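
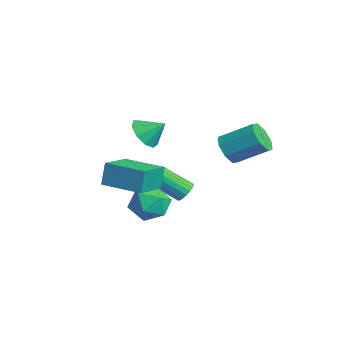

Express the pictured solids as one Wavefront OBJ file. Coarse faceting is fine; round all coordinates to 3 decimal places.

v 1.283 -3.745 -1.746
v 1.094 -3.522 -0.624
v 2.686 -2.464 -1.765
v 2.497 -2.24 -0.642
v 2.343 -4.9 -1.338
v 2.154 -4.676 -0.215
v 3.746 -3.618 -1.356
v 3.557 -3.395 -0.234
v 2.919 0.361 0.208
v 3.294 -0.16 0.702
v 3.936 1.117 1.565
v 3.561 1.639 1.072
v 3.641 -0.005 0.213
v 4.284 1.273 1.076
v 3.566 0.365 -0.279
v 4.208 1.643 0.584
v 3.112 0.733 -0.485
v 3.754 2.01 0.378
v 2.544 0.883 -0.285
v 3.186 2.16 0.578
v 2.196 0.727 0.204
v 2.839 2.005 1.067
v 2.272 0.357 0.696
v 2.914 1.635 1.559
v 2.726 -0.01 0.902
v 3.368 1.267 1.765
v 0.749 -2.871 -3.861
v 1.279 -2.027 -4.02
v 1.581 -3.133 -2.48
v 2.111 -2.289 -2.639
v 1.131 -2.232 -2.407
v 0.616 -2.071 -3.26
v 2.244 -3.089 -3.24
v 1.729 -2.928 -4.093
v 2.203 -2.162 -3.637
v 1.515 -1.632 -3.122
v 1.345 -3.528 -3.378
v 0.657 -2.998 -2.863
v -0.708 -0.326 -3.951
v -0.217 -0.281 -3.665
v -0.701 -1.51 -2.643
v -1.192 -1.554 -2.929
v -0.368 -0.119 -3.542
v -0.853 -1.348 -2.52
v -0.587 0.002 -3.5
v -1.072 -1.227 -2.478
v -0.83 0.058 -3.547
v -1.315 -1.171 -2.526
v -1.049 0.038 -3.675
v -1.533 -1.191 -2.653
v -1.2 -0.053 -3.857
v -1.684 -1.282 -2.835
v -1.253 -0.199 -4.057
v -1.738 -1.428 -3.036
v -1.199 -0.37 -4.237
v -1.683 -1.599 -3.215
v -1.047 -0.532 -4.36
v -1.532 -1.761 -3.338
v -0.828 -0.653 -4.402
v -1.313 -1.882 -3.38
v -0.585 -0.709 -4.354
v -1.07 -1.938 -3.333
v -0.367 -0.689 -4.227
v -0.851 -1.918 -3.205
v -0.216 -0.598 -4.045
v -0.7 -1.827 -3.023
v -0.162 -0.452 -3.844
v -0.647 -1.681 -2.823
v 0.383 -2.48 0.411
v 1.017 -3.019 0.626
v 0.817 -1.7 1.089
v 1.175 -2.7 0.157
v 0.962 -2.277 -0.192
v 0.478 -1.949 -0.259
v -0.05 -1.87 -0.013
v -0.376 -2.075 0.432
v -0.346 -2.47 0.867
v 0.025 -2.869 1.089
v 0.563 -3.086 0.993
f 2 4 1
f 5 2 1
f 1 4 3
f 3 5 1
f 2 8 4
f 6 2 5
f 6 8 2
f 4 8 3
f 7 5 3
f 3 8 7
f 7 6 5
f 8 6 7
f 10 9 13
f 10 13 11
f 11 13 14
f 11 14 12
f 13 9 15
f 13 15 14
f 14 15 16
f 14 16 12
f 15 9 17
f 15 17 16
f 16 17 18
f 16 18 12
f 17 9 19
f 17 19 18
f 18 19 20
f 18 20 12
f 19 9 21
f 19 21 20
f 20 21 22
f 20 22 12
f 21 9 23
f 21 23 22
f 22 23 24
f 22 24 12
f 23 9 25
f 23 25 24
f 24 25 26
f 24 26 12
f 25 9 10
f 25 10 26
f 26 10 11
f 26 11 12
f 27 38 32
f 27 32 28
f 27 28 34
f 27 34 37
f 27 37 38
f 28 32 36
f 32 38 31
f 38 37 29
f 37 34 33
f 34 28 35
f 30 36 31
f 30 31 29
f 30 29 33
f 30 33 35
f 30 35 36
f 31 36 32
f 29 31 38
f 33 29 37
f 35 33 34
f 36 35 28
f 40 39 43
f 40 43 41
f 41 43 44
f 41 44 42
f 43 39 45
f 43 45 44
f 44 45 46
f 44 46 42
f 45 39 47
f 45 47 46
f 46 47 48
f 46 48 42
f 47 39 49
f 47 49 48
f 48 49 50
f 48 50 42
f 49 39 51
f 49 51 50
f 50 51 52
f 50 52 42
f 51 39 53
f 51 53 52
f 52 53 54
f 52 54 42
f 53 39 55
f 53 55 54
f 54 55 56
f 54 56 42
f 55 39 57
f 55 57 56
f 56 57 58
f 56 58 42
f 57 39 59
f 57 59 58
f 58 59 60
f 58 60 42
f 59 39 61
f 59 61 60
f 60 61 62
f 60 62 42
f 61 39 63
f 61 63 62
f 62 63 64
f 62 64 42
f 63 39 65
f 63 65 64
f 64 65 66
f 64 66 42
f 65 39 67
f 65 67 66
f 66 67 68
f 66 68 42
f 67 39 40
f 67 40 68
f 68 40 41
f 68 41 42
f 70 69 72
f 70 72 71
f 72 69 73
f 72 73 71
f 73 69 74
f 73 74 71
f 74 69 75
f 74 75 71
f 75 69 76
f 75 76 71
f 76 69 77
f 76 77 71
f 77 69 78
f 77 78 71
f 78 69 79
f 78 79 71
f 79 69 70
f 79 70 71



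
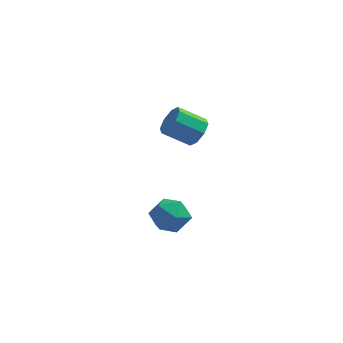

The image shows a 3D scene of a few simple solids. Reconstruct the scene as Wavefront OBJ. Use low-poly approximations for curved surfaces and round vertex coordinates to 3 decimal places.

v -1.41 -1.534 -0.548
v -0.996 -0.991 -0.874
v -0.384 -2.109 -0.206
v 0.03 -1.566 -0.532
v -0.372 -1.413 0.091
v -1.006 -1.057 -0.12
v -0.374 -2.043 -0.96
v -1.008 -1.687 -1.171
v -0.356 -1.305 -1.129
v -0.355 -0.916 -0.479
v -1.025 -2.184 -0.601
v -1.024 -1.795 0.049
v -0.636 2.749 0.694
v -0.285 2.696 1.201
v -1.232 2.478 1.834
v -1.584 2.531 1.326
v -0.435 3.14 1.13
v -1.382 2.922 1.763
v -0.703 3.356 0.803
v -1.65 3.138 1.436
v -0.932 3.216 0.412
v -1.879 2.997 1.045
v -0.988 2.802 0.186
v -1.935 2.584 0.819
v -0.838 2.358 0.257
v -1.785 2.14 0.89
v -0.57 2.142 0.584
v -1.517 1.924 1.217
v -0.341 2.283 0.975
v -1.288 2.064 1.608
f 1 12 6
f 1 6 2
f 1 2 8
f 1 8 11
f 1 11 12
f 2 6 10
f 6 12 5
f 12 11 3
f 11 8 7
f 8 2 9
f 4 10 5
f 4 5 3
f 4 3 7
f 4 7 9
f 4 9 10
f 5 10 6
f 3 5 12
f 7 3 11
f 9 7 8
f 10 9 2
f 14 13 17
f 14 17 15
f 15 17 18
f 15 18 16
f 17 13 19
f 17 19 18
f 18 19 20
f 18 20 16
f 19 13 21
f 19 21 20
f 20 21 22
f 20 22 16
f 21 13 23
f 21 23 22
f 22 23 24
f 22 24 16
f 23 13 25
f 23 25 24
f 24 25 26
f 24 26 16
f 25 13 27
f 25 27 26
f 26 27 28
f 26 28 16
f 27 13 29
f 27 29 28
f 28 29 30
f 28 30 16
f 29 13 14
f 29 14 30
f 30 14 15
f 30 15 16



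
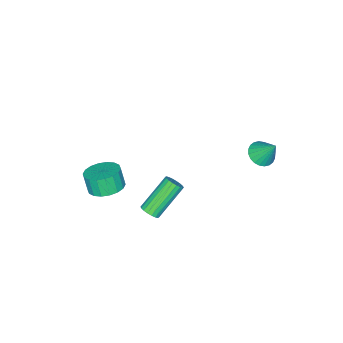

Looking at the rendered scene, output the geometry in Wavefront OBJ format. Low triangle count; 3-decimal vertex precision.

v 2.373 0.11 -0.143
v 2.718 0.258 0.187
v 1.312 0.578 1.514
v 0.967 0.43 1.183
v 2.664 0.447 0.083
v 1.258 0.768 1.41
v 2.552 0.57 -0.065
v 1.146 0.891 1.262
v 2.405 0.601 -0.229
v 0.999 0.922 1.098
v 2.251 0.535 -0.376
v 0.845 0.856 0.951
v 2.122 0.385 -0.476
v 0.716 0.706 0.85
v 2.042 0.18 -0.511
v 0.636 0.501 0.816
v 2.028 -0.038 -0.474
v 0.622 0.282 0.853
v 2.082 -0.228 -0.37
v 0.676 0.093 0.957
v 2.194 -0.351 -0.222
v 0.788 -0.03 1.105
v 2.341 -0.382 -0.058
v 0.935 -0.061 1.269
v 2.495 -0.316 0.089
v 1.089 0.005 1.416
v 2.624 -0.166 0.19
v 1.218 0.155 1.516
v 2.704 0.039 0.224
v 1.298 0.36 1.551
v 1.444 -3.209 -1.269
v 2.016 -3.879 -1.452
v 1.929 -4.221 -0.474
v 1.356 -3.551 -0.291
v 2.259 -3.586 -1.328
v 2.172 -3.928 -0.35
v 2.34 -3.218 -1.192
v 2.253 -3.56 -0.214
v 2.244 -2.848 -1.072
v 2.157 -3.19 -0.093
v 1.99 -2.55 -0.99
v 1.902 -2.892 -0.012
v 1.627 -2.382 -0.964
v 1.54 -2.724 0.014
v 1.228 -2.378 -0.998
v 1.14 -2.72 -0.02
v 0.871 -2.539 -1.086
v 0.784 -2.881 -0.108
v 0.628 -2.832 -1.21
v 0.541 -3.174 -0.232
v 0.547 -3.2 -1.346
v 0.46 -3.542 -0.368
v 0.643 -3.57 -1.467
v 0.556 -3.912 -0.488
v 0.898 -3.868 -1.548
v 0.81 -4.21 -0.57
v 1.26 -4.036 -1.574
v 1.173 -4.378 -0.596
v 1.66 -4.04 -1.54
v 1.572 -4.382 -0.562
v -2.776 2.543 1.611
v -2.085 2.63 1.543
v -2.764 3.317 2.729
v -2.18 2.841 1.398
v -2.365 3.007 1.285
v -2.613 3.102 1.222
v -2.886 3.112 1.218
v -3.142 3.035 1.274
v -3.343 2.883 1.381
v -3.457 2.68 1.523
v -3.467 2.455 1.679
v -3.372 2.244 1.824
v -3.186 2.079 1.937
v -2.938 1.984 2
v -2.665 1.974 2.004
v -2.409 2.051 1.948
v -2.209 2.203 1.841
v -2.095 2.406 1.699
f 2 1 5
f 2 5 3
f 3 5 6
f 3 6 4
f 5 1 7
f 5 7 6
f 6 7 8
f 6 8 4
f 7 1 9
f 7 9 8
f 8 9 10
f 8 10 4
f 9 1 11
f 9 11 10
f 10 11 12
f 10 12 4
f 11 1 13
f 11 13 12
f 12 13 14
f 12 14 4
f 13 1 15
f 13 15 14
f 14 15 16
f 14 16 4
f 15 1 17
f 15 17 16
f 16 17 18
f 16 18 4
f 17 1 19
f 17 19 18
f 18 19 20
f 18 20 4
f 19 1 21
f 19 21 20
f 20 21 22
f 20 22 4
f 21 1 23
f 21 23 22
f 22 23 24
f 22 24 4
f 23 1 25
f 23 25 24
f 24 25 26
f 24 26 4
f 25 1 27
f 25 27 26
f 26 27 28
f 26 28 4
f 27 1 29
f 27 29 28
f 28 29 30
f 28 30 4
f 29 1 2
f 29 2 30
f 30 2 3
f 30 3 4
f 32 31 35
f 32 35 33
f 33 35 36
f 33 36 34
f 35 31 37
f 35 37 36
f 36 37 38
f 36 38 34
f 37 31 39
f 37 39 38
f 38 39 40
f 38 40 34
f 39 31 41
f 39 41 40
f 40 41 42
f 40 42 34
f 41 31 43
f 41 43 42
f 42 43 44
f 42 44 34
f 43 31 45
f 43 45 44
f 44 45 46
f 44 46 34
f 45 31 47
f 45 47 46
f 46 47 48
f 46 48 34
f 47 31 49
f 47 49 48
f 48 49 50
f 48 50 34
f 49 31 51
f 49 51 50
f 50 51 52
f 50 52 34
f 51 31 53
f 51 53 52
f 52 53 54
f 52 54 34
f 53 31 55
f 53 55 54
f 54 55 56
f 54 56 34
f 55 31 57
f 55 57 56
f 56 57 58
f 56 58 34
f 57 31 59
f 57 59 58
f 58 59 60
f 58 60 34
f 59 31 32
f 59 32 60
f 60 32 33
f 60 33 34
f 62 61 64
f 62 64 63
f 64 61 65
f 64 65 63
f 65 61 66
f 65 66 63
f 66 61 67
f 66 67 63
f 67 61 68
f 67 68 63
f 68 61 69
f 68 69 63
f 69 61 70
f 69 70 63
f 70 61 71
f 70 71 63
f 71 61 72
f 71 72 63
f 72 61 73
f 72 73 63
f 73 61 74
f 73 74 63
f 74 61 75
f 74 75 63
f 75 61 76
f 75 76 63
f 76 61 77
f 76 77 63
f 77 61 78
f 77 78 63
f 78 61 62
f 78 62 63



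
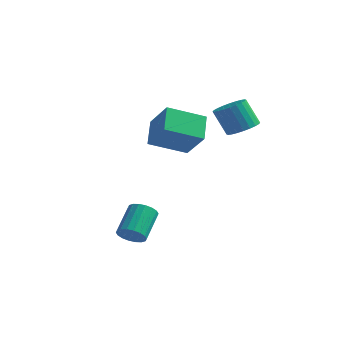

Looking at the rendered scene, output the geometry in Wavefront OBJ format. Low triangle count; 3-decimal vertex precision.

v -1.674 2.271 -0.371
v -3.05 0.937 0.385
v -2.235 3.399 0.599
v -3.611 2.065 1.355
v -0.409 1.735 0.985
v -1.785 0.401 1.741
v -0.97 2.863 1.955
v -2.346 1.529 2.711
v -1.06 -3.512 -3.47
v -0.37 -3.304 -3.587
v -0.61 -1.94 -2.566
v -1.3 -2.148 -2.45
v -0.532 -3.154 -3.825
v -0.772 -1.79 -2.804
v -0.799 -3.075 -3.993
v -1.038 -1.711 -2.973
v -1.117 -3.082 -4.058
v -1.356 -1.719 -3.037
v -1.424 -3.175 -4.006
v -1.664 -1.811 -2.985
v -1.659 -3.334 -3.848
v -1.899 -1.971 -2.828
v -1.776 -3.529 -3.615
v -2.015 -2.165 -2.595
v -1.75 -3.72 -3.354
v -1.99 -2.356 -2.333
v -1.588 -3.87 -3.116
v -1.828 -2.506 -2.095
v -1.322 -3.949 -2.947
v -1.561 -2.585 -1.927
v -1.004 -3.941 -2.883
v -1.243 -2.578 -1.862
v -0.696 -3.849 -2.935
v -0.936 -2.485 -1.914
v -0.461 -3.689 -3.092
v -0.701 -2.326 -2.072
v -0.345 -3.495 -3.325
v -0.584 -2.131 -2.305
v 1.449 2.133 1.901
v 2.194 1.955 2.27
v 1.496 1.849 3.628
v 0.751 2.027 3.259
v 2.188 2.286 2.293
v 1.49 2.18 3.65
v 2.069 2.594 2.256
v 1.371 2.488 3.613
v 1.856 2.831 2.165
v 1.158 2.725 3.522
v 1.581 2.962 2.034
v 0.883 2.856 3.391
v 1.286 2.967 1.883
v 0.588 2.861 3.24
v 1.015 2.845 1.734
v 0.318 2.739 3.092
v 0.811 2.614 1.611
v 0.113 2.508 2.969
v 0.704 2.311 1.532
v 0.006 2.205 2.89
v 0.71 1.98 1.51
v 0.012 1.874 2.867
v 0.829 1.672 1.547
v 0.131 1.566 2.904
v 1.042 1.435 1.638
v 0.344 1.329 2.995
v 1.317 1.304 1.769
v 0.619 1.198 3.126
v 1.612 1.299 1.92
v 0.914 1.193 3.277
v 1.882 1.421 2.068
v 1.185 1.315 3.426
v 2.087 1.652 2.191
v 1.389 1.546 3.549
f 2 4 1
f 5 2 1
f 1 4 3
f 3 5 1
f 2 8 4
f 6 2 5
f 6 8 2
f 4 8 3
f 7 5 3
f 3 8 7
f 7 6 5
f 8 6 7
f 10 9 13
f 10 13 11
f 11 13 14
f 11 14 12
f 13 9 15
f 13 15 14
f 14 15 16
f 14 16 12
f 15 9 17
f 15 17 16
f 16 17 18
f 16 18 12
f 17 9 19
f 17 19 18
f 18 19 20
f 18 20 12
f 19 9 21
f 19 21 20
f 20 21 22
f 20 22 12
f 21 9 23
f 21 23 22
f 22 23 24
f 22 24 12
f 23 9 25
f 23 25 24
f 24 25 26
f 24 26 12
f 25 9 27
f 25 27 26
f 26 27 28
f 26 28 12
f 27 9 29
f 27 29 28
f 28 29 30
f 28 30 12
f 29 9 31
f 29 31 30
f 30 31 32
f 30 32 12
f 31 9 33
f 31 33 32
f 32 33 34
f 32 34 12
f 33 9 35
f 33 35 34
f 34 35 36
f 34 36 12
f 35 9 37
f 35 37 36
f 36 37 38
f 36 38 12
f 37 9 10
f 37 10 38
f 38 10 11
f 38 11 12
f 40 39 43
f 40 43 41
f 41 43 44
f 41 44 42
f 43 39 45
f 43 45 44
f 44 45 46
f 44 46 42
f 45 39 47
f 45 47 46
f 46 47 48
f 46 48 42
f 47 39 49
f 47 49 48
f 48 49 50
f 48 50 42
f 49 39 51
f 49 51 50
f 50 51 52
f 50 52 42
f 51 39 53
f 51 53 52
f 52 53 54
f 52 54 42
f 53 39 55
f 53 55 54
f 54 55 56
f 54 56 42
f 55 39 57
f 55 57 56
f 56 57 58
f 56 58 42
f 57 39 59
f 57 59 58
f 58 59 60
f 58 60 42
f 59 39 61
f 59 61 60
f 60 61 62
f 60 62 42
f 61 39 63
f 61 63 62
f 62 63 64
f 62 64 42
f 63 39 65
f 63 65 64
f 64 65 66
f 64 66 42
f 65 39 67
f 65 67 66
f 66 67 68
f 66 68 42
f 67 39 69
f 67 69 68
f 68 69 70
f 68 70 42
f 69 39 71
f 69 71 70
f 70 71 72
f 70 72 42
f 71 39 40
f 71 40 72
f 72 40 41
f 72 41 42



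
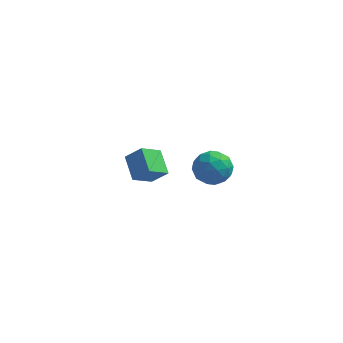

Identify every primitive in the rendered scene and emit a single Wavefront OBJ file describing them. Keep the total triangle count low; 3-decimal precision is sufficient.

v -1.481 1.332 -3.02
v -0.618 1.314 -2.186
v -2.177 2.472 -2.274
v -1.314 2.454 -1.44
v -0.746 2.266 -3.76
v 0.117 2.248 -2.926
v -1.442 3.406 -3.014
v -0.579 3.388 -2.18
v 3.697 -3.09 1.995
v 4.534 -3.461 2.394
v 2.826 -3.819 3.146
v 3.663 -4.19 3.545
v 3.479 -3.209 3.592
v 4.017 -2.759 2.881
v 3.343 -4.521 2.659
v 3.881 -4.071 1.948
v 4.315 -4.346 2.804
v 4.399 -3.535 3.381
v 2.961 -3.745 2.159
v 3.045 -2.934 2.736
v 4.192 -3.212 2.094
v 3.168 -4.068 3.446
v 3.06 -3.492 3.474
v 3.552 -3.71 3.709
v 3.888 -2.799 2.38
v 4.38 -3.017 2.615
v 3.76 -2.869 3.319
v 2.98 -4.263 2.925
v 3.472 -4.481 3.16
v 3.808 -3.57 1.831
v 4.3 -3.788 2.066
v 3.6 -4.411 2.221
v 4.555 -3.95 2.569
v 4.043 -4.378 3.246
v 3.855 -4.573 2.725
v 4.172 -4.308 2.307
v 4.605 -3.473 2.909
v 4.093 -3.901 3.585
v 3.985 -3.325 3.613
v 4.301 -3.06 3.195
v 4.476 -3.993 3.15
v 3.267 -3.379 1.955
v 2.755 -3.807 2.631
v 3.059 -4.22 2.345
v 3.375 -3.955 1.927
v 3.317 -2.902 2.294
v 2.805 -3.33 2.971
v 3.188 -2.972 3.233
v 3.505 -2.707 2.815
v 2.884 -3.287 2.39
f 2 4 1
f 5 2 1
f 1 4 3
f 3 5 1
f 2 8 4
f 6 2 5
f 6 8 2
f 4 8 3
f 7 5 3
f 3 8 7
f 7 6 5
f 8 6 7
f 9 46 25
f 46 20 49
f 25 49 14
f 46 49 25
f 9 25 21
f 25 14 26
f 21 26 10
f 25 26 21
f 9 21 30
f 21 10 31
f 30 31 16
f 21 31 30
f 9 30 42
f 30 16 45
f 42 45 19
f 30 45 42
f 9 42 46
f 42 19 50
f 46 50 20
f 42 50 46
f 10 26 37
f 26 14 40
f 37 40 18
f 26 40 37
f 14 49 27
f 49 20 48
f 27 48 13
f 49 48 27
f 20 50 47
f 50 19 43
f 47 43 11
f 50 43 47
f 19 45 44
f 45 16 32
f 44 32 15
f 45 32 44
f 16 31 36
f 31 10 33
f 36 33 17
f 31 33 36
f 12 38 24
f 38 18 39
f 24 39 13
f 38 39 24
f 12 24 22
f 24 13 23
f 22 23 11
f 24 23 22
f 12 22 29
f 22 11 28
f 29 28 15
f 22 28 29
f 12 29 34
f 29 15 35
f 34 35 17
f 29 35 34
f 12 34 38
f 34 17 41
f 38 41 18
f 34 41 38
f 13 39 27
f 39 18 40
f 27 40 14
f 39 40 27
f 11 23 47
f 23 13 48
f 47 48 20
f 23 48 47
f 15 28 44
f 28 11 43
f 44 43 19
f 28 43 44
f 17 35 36
f 35 15 32
f 36 32 16
f 35 32 36
f 18 41 37
f 41 17 33
f 37 33 10
f 41 33 37



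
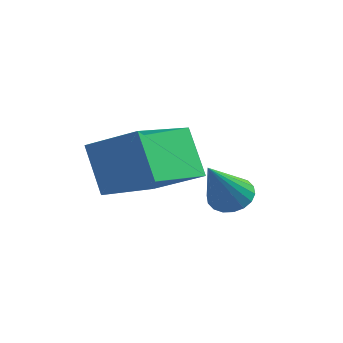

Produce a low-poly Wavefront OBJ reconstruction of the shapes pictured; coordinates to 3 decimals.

v 0.992 4.105 -4.521
v 1.356 4.398 -4.294
v 1.088 3.115 -3.399
v 1.16 4.481 -4.204
v 0.93 4.49 -4.177
v 0.713 4.422 -4.218
v 0.551 4.291 -4.32
v 0.476 4.124 -4.461
v 0.504 3.953 -4.614
v 0.628 3.812 -4.749
v 0.825 3.729 -4.839
v 1.054 3.72 -4.866
v 1.272 3.788 -4.825
v 1.434 3.919 -4.723
v 1.508 4.086 -4.582
v 1.481 4.257 -4.429
v -1.884 2.978 -3.404
v -0.673 3.177 -2.796
v -1.946 4.892 -3.907
v -0.734 5.091 -3.299
v -1.246 2.689 -4.581
v -0.034 2.888 -3.973
v -1.307 4.603 -5.084
v -0.096 4.802 -4.476
f 2 1 4
f 2 4 3
f 4 1 5
f 4 5 3
f 5 1 6
f 5 6 3
f 6 1 7
f 6 7 3
f 7 1 8
f 7 8 3
f 8 1 9
f 8 9 3
f 9 1 10
f 9 10 3
f 10 1 11
f 10 11 3
f 11 1 12
f 11 12 3
f 12 1 13
f 12 13 3
f 13 1 14
f 13 14 3
f 14 1 15
f 14 15 3
f 15 1 16
f 15 16 3
f 16 1 2
f 16 2 3
f 18 20 17
f 21 18 17
f 17 20 19
f 19 21 17
f 18 24 20
f 22 18 21
f 22 24 18
f 20 24 19
f 23 21 19
f 19 24 23
f 23 22 21
f 24 22 23



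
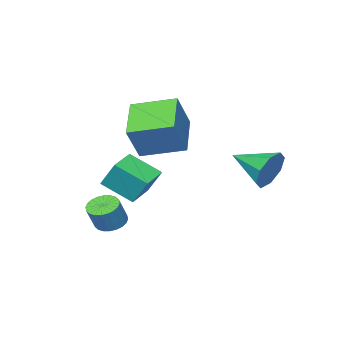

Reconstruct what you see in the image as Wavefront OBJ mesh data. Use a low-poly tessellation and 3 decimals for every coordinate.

v 3.093 -1.532 -3.626
v 3.691 -1.856 -3.892
v 4.265 -1.711 -2.78
v 3.667 -1.388 -2.514
v 3.743 -1.583 -3.955
v 4.317 -1.438 -2.842
v 3.697 -1.302 -3.967
v 4.27 -1.158 -2.854
v 3.558 -1.056 -3.927
v 4.131 -0.912 -2.815
v 3.349 -0.883 -3.842
v 3.922 -0.739 -2.729
v 3.1 -0.809 -3.724
v 3.674 -0.664 -2.611
v 2.851 -0.845 -3.591
v 3.424 -0.7 -2.478
v 2.639 -0.985 -3.463
v 3.212 -0.84 -2.35
v 2.495 -1.209 -3.36
v 3.069 -1.064 -2.248
v 2.443 -1.482 -3.298
v 3.017 -1.337 -2.185
v 2.49 -1.762 -3.286
v 3.063 -1.618 -2.173
v 2.629 -2.008 -3.325
v 3.202 -1.864 -2.213
v 2.838 -2.181 -3.411
v 3.411 -2.037 -2.298
v 3.086 -2.256 -3.529
v 3.66 -2.111 -2.416
v 3.336 -2.22 -3.662
v 3.909 -2.075 -2.549
v 3.548 -2.08 -3.79
v 4.121 -1.935 -2.677
v 1.321 -3.336 -1.742
v 1.195 -2.552 -0.493
v 0.645 -2.037 -2.625
v 0.518 -1.254 -1.376
v 2.602 -2.806 -1.944
v 2.475 -2.023 -0.695
v 1.925 -1.508 -2.827
v 1.799 -0.724 -1.578
v -1.446 3.208 -0.548
v -1.043 3.579 0.348
v -0.974 1.452 -0.032
v -1.821 3.39 0.415
v -2.379 3.094 -0.081
v -2.391 2.865 -0.851
v -1.848 2.837 -1.444
v -1.07 3.026 -1.511
v -0.512 3.322 -1.015
v -0.501 3.551 -0.245
v 1.512 -1.543 -0.282
v 0.138 -2.878 0.715
v 0.294 0.063 0.19
v -1.08 -1.272 1.187
v 2.44 -1.308 1.313
v 1.066 -2.643 2.31
v 1.222 0.298 1.785
v -0.152 -1.037 2.782
f 2 1 5
f 2 5 3
f 3 5 6
f 3 6 4
f 5 1 7
f 5 7 6
f 6 7 8
f 6 8 4
f 7 1 9
f 7 9 8
f 8 9 10
f 8 10 4
f 9 1 11
f 9 11 10
f 10 11 12
f 10 12 4
f 11 1 13
f 11 13 12
f 12 13 14
f 12 14 4
f 13 1 15
f 13 15 14
f 14 15 16
f 14 16 4
f 15 1 17
f 15 17 16
f 16 17 18
f 16 18 4
f 17 1 19
f 17 19 18
f 18 19 20
f 18 20 4
f 19 1 21
f 19 21 20
f 20 21 22
f 20 22 4
f 21 1 23
f 21 23 22
f 22 23 24
f 22 24 4
f 23 1 25
f 23 25 24
f 24 25 26
f 24 26 4
f 25 1 27
f 25 27 26
f 26 27 28
f 26 28 4
f 27 1 29
f 27 29 28
f 28 29 30
f 28 30 4
f 29 1 31
f 29 31 30
f 30 31 32
f 30 32 4
f 31 1 33
f 31 33 32
f 32 33 34
f 32 34 4
f 33 1 2
f 33 2 34
f 34 2 3
f 34 3 4
f 36 38 35
f 39 36 35
f 35 38 37
f 37 39 35
f 36 42 38
f 40 36 39
f 40 42 36
f 38 42 37
f 41 39 37
f 37 42 41
f 41 40 39
f 42 40 41
f 44 43 46
f 44 46 45
f 46 43 47
f 46 47 45
f 47 43 48
f 47 48 45
f 48 43 49
f 48 49 45
f 49 43 50
f 49 50 45
f 50 43 51
f 50 51 45
f 51 43 52
f 51 52 45
f 52 43 44
f 52 44 45
f 54 56 53
f 57 54 53
f 53 56 55
f 55 57 53
f 54 60 56
f 58 54 57
f 58 60 54
f 56 60 55
f 59 57 55
f 55 60 59
f 59 58 57
f 60 58 59



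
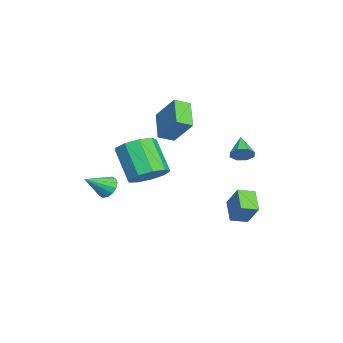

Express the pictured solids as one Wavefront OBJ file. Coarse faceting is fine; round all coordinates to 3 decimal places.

v -0.117 3 -2.184
v -1.182 2.789 -1.45
v -0.428 3.828 -2.398
v -1.493 3.617 -1.664
v 0.553 3.543 -1.056
v -0.512 3.332 -0.322
v 0.242 4.371 -1.27
v -0.823 4.16 -0.536
v 1.72 -2.586 0.62
v 2.247 -2.522 0.228
v 2.42 -3.574 1.4
v 2.294 -2.292 0.477
v 2.187 -2.142 0.765
v 1.954 -2.11 1.013
v 1.66 -2.206 1.157
v 1.381 -2.403 1.156
v 1.193 -2.65 1.012
v 1.146 -2.879 0.763
v 1.254 -3.03 0.476
v 1.486 -3.062 0.227
v 1.781 -2.966 0.084
v 2.059 -2.768 0.084
v -3.376 0.13 1.715
v -3.019 -0.643 2.062
v -4.768 -0.078 2.687
v -4.41 -0.851 3.034
v -2.59 1.091 3.046
v -2.232 0.318 3.393
v -3.981 0.883 4.018
v -3.624 0.11 4.365
v -0.51 -0.87 0.456
v 0.282 -0.609 1.11
v -0.818 -1.349 2.738
v -1.61 -1.61 2.084
v -0.181 -0.055 1.049
v -1.281 -0.795 2.677
v -0.799 0.118 0.71
v -1.899 -0.623 2.338
v -1.281 -0.171 0.253
v -2.381 -0.912 1.881
v -1.402 -0.787 -0.11
v -2.503 -1.528 1.518
v -1.106 -1.442 -0.208
v -2.207 -2.183 1.421
v -0.531 -1.829 0.005
v -1.631 -2.569 1.633
v 0.054 -1.767 0.429
v -1.046 -2.507 2.057
v 0.375 -1.285 0.865
v -0.725 -2.026 2.493
v 2.84 3.634 3.324
v 3.119 3.886 3.791
v 1.78 3.526 4.016
v 2.912 4.195 3.522
v 2.663 4.175 3.137
v 2.517 3.838 2.861
v 2.561 3.381 2.857
v 2.768 3.072 3.127
v 3.017 3.092 3.512
v 3.163 3.429 3.787
f 2 4 1
f 5 2 1
f 1 4 3
f 3 5 1
f 2 8 4
f 6 2 5
f 6 8 2
f 4 8 3
f 7 5 3
f 3 8 7
f 7 6 5
f 8 6 7
f 10 9 12
f 10 12 11
f 12 9 13
f 12 13 11
f 13 9 14
f 13 14 11
f 14 9 15
f 14 15 11
f 15 9 16
f 15 16 11
f 16 9 17
f 16 17 11
f 17 9 18
f 17 18 11
f 18 9 19
f 18 19 11
f 19 9 20
f 19 20 11
f 20 9 21
f 20 21 11
f 21 9 22
f 21 22 11
f 22 9 10
f 22 10 11
f 24 26 23
f 27 24 23
f 23 26 25
f 25 27 23
f 24 30 26
f 28 24 27
f 28 30 24
f 26 30 25
f 29 27 25
f 25 30 29
f 29 28 27
f 30 28 29
f 32 31 35
f 32 35 33
f 33 35 36
f 33 36 34
f 35 31 37
f 35 37 36
f 36 37 38
f 36 38 34
f 37 31 39
f 37 39 38
f 38 39 40
f 38 40 34
f 39 31 41
f 39 41 40
f 40 41 42
f 40 42 34
f 41 31 43
f 41 43 42
f 42 43 44
f 42 44 34
f 43 31 45
f 43 45 44
f 44 45 46
f 44 46 34
f 45 31 47
f 45 47 46
f 46 47 48
f 46 48 34
f 47 31 49
f 47 49 48
f 48 49 50
f 48 50 34
f 49 31 32
f 49 32 50
f 50 32 33
f 50 33 34
f 52 51 54
f 52 54 53
f 54 51 55
f 54 55 53
f 55 51 56
f 55 56 53
f 56 51 57
f 56 57 53
f 57 51 58
f 57 58 53
f 58 51 59
f 58 59 53
f 59 51 60
f 59 60 53
f 60 51 52
f 60 52 53



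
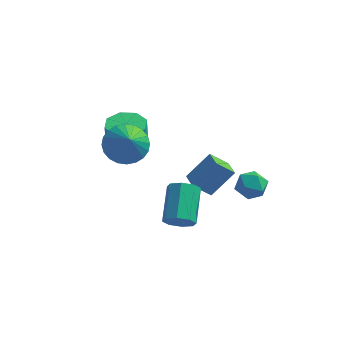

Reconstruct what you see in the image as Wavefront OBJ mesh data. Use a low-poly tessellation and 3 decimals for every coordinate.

v -2.493 0.43 -0.344
v -1.986 -0.408 -0.348
v -2.04 -0.449 1.32
v -2.547 0.39 1.324
v -1.542 0.195 -0.319
v -1.596 0.155 1.349
v -1.655 0.937 -0.305
v -1.709 0.896 1.364
v -2.259 1.381 -0.314
v -2.313 1.341 1.355
v -3 1.269 -0.34
v -3.054 1.228 1.328
v -3.444 0.665 -0.369
v -3.498 0.625 1.299
v -3.331 -0.076 -0.384
v -3.385 -0.117 1.285
v -2.727 -0.521 -0.375
v -2.781 -0.561 1.294
v 0.845 1.551 -3.425
v 0.046 1.188 -2.592
v 1.767 2.279 -2.224
v 0.968 1.916 -1.391
v 1.332 0.744 -3.309
v 0.533 0.381 -2.476
v 2.254 1.472 -2.108
v 1.455 1.109 -1.275
v 2.527 1.404 -2.45
v 3.302 1.571 -2.73
v 2.978 0.249 -1.89
v 3.753 0.416 -2.17
v 3.416 0.886 -1.559
v 3.137 1.6 -1.906
v 3.143 0.22 -2.714
v 2.864 0.934 -3.061
v 3.683 0.839 -2.893
v 3.852 1.251 -2.179
v 2.428 0.569 -2.441
v 2.597 0.981 -1.727
v -1.665 -2.755 2.727
v -0.696 -2.382 2.66
v -1.215 -3.705 3.933
v -0.862 -2.124 2.925
v -1.15 -1.962 3.161
v -1.516 -1.92 3.33
v -1.905 -2.006 3.408
v -2.258 -2.205 3.382
v -2.52 -2.488 3.256
v -2.652 -2.812 3.05
v -2.634 -3.127 2.795
v -2.468 -3.385 2.529
v -2.18 -3.547 2.294
v -1.813 -3.589 2.124
v -1.424 -3.503 2.047
v -1.072 -3.304 2.073
v -0.81 -3.021 2.198
v -0.678 -2.697 2.404
v 1.108 -4.418 -0.571
v 1.613 -4.638 -0.077
v 1.418 -3.023 0.844
v 0.912 -2.802 0.351
v 1.844 -4.361 -0.514
v 1.648 -2.745 0.407
v 1.643 -4.117 -0.984
v 1.447 -2.502 -0.063
v 1.129 -4.049 -1.212
v 0.933 -2.434 -0.29
v 0.602 -4.197 -1.064
v 0.407 -2.582 -0.143
v 0.372 -4.475 -0.627
v 0.176 -2.859 0.294
v 0.573 -4.718 -0.157
v 0.377 -3.103 0.764
v 1.087 -4.786 0.07
v 0.891 -3.171 0.992
f 2 1 5
f 2 5 3
f 3 5 6
f 3 6 4
f 5 1 7
f 5 7 6
f 6 7 8
f 6 8 4
f 7 1 9
f 7 9 8
f 8 9 10
f 8 10 4
f 9 1 11
f 9 11 10
f 10 11 12
f 10 12 4
f 11 1 13
f 11 13 12
f 12 13 14
f 12 14 4
f 13 1 15
f 13 15 14
f 14 15 16
f 14 16 4
f 15 1 17
f 15 17 16
f 16 17 18
f 16 18 4
f 17 1 2
f 17 2 18
f 18 2 3
f 18 3 4
f 20 22 19
f 23 20 19
f 19 22 21
f 21 23 19
f 20 26 22
f 24 20 23
f 24 26 20
f 22 26 21
f 25 23 21
f 21 26 25
f 25 24 23
f 26 24 25
f 27 38 32
f 27 32 28
f 27 28 34
f 27 34 37
f 27 37 38
f 28 32 36
f 32 38 31
f 38 37 29
f 37 34 33
f 34 28 35
f 30 36 31
f 30 31 29
f 30 29 33
f 30 33 35
f 30 35 36
f 31 36 32
f 29 31 38
f 33 29 37
f 35 33 34
f 36 35 28
f 40 39 42
f 40 42 41
f 42 39 43
f 42 43 41
f 43 39 44
f 43 44 41
f 44 39 45
f 44 45 41
f 45 39 46
f 45 46 41
f 46 39 47
f 46 47 41
f 47 39 48
f 47 48 41
f 48 39 49
f 48 49 41
f 49 39 50
f 49 50 41
f 50 39 51
f 50 51 41
f 51 39 52
f 51 52 41
f 52 39 53
f 52 53 41
f 53 39 54
f 53 54 41
f 54 39 55
f 54 55 41
f 55 39 56
f 55 56 41
f 56 39 40
f 56 40 41
f 58 57 61
f 58 61 59
f 59 61 62
f 59 62 60
f 61 57 63
f 61 63 62
f 62 63 64
f 62 64 60
f 63 57 65
f 63 65 64
f 64 65 66
f 64 66 60
f 65 57 67
f 65 67 66
f 66 67 68
f 66 68 60
f 67 57 69
f 67 69 68
f 68 69 70
f 68 70 60
f 69 57 71
f 69 71 70
f 70 71 72
f 70 72 60
f 71 57 73
f 71 73 72
f 72 73 74
f 72 74 60
f 73 57 58
f 73 58 74
f 74 58 59
f 74 59 60



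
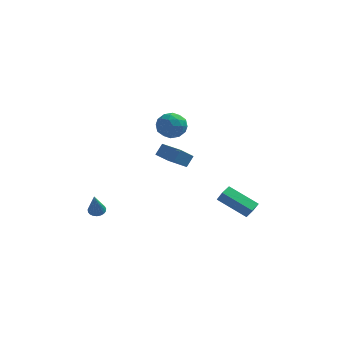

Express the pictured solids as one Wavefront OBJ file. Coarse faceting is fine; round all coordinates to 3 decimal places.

v -0.232 -1.122 -0.026
v -0.803 -2 0.856
v 0.066 -0.639 0.647
v -0.505 -1.518 1.53
v 1.025 -1.922 -0.01
v 0.454 -2.801 0.873
v 1.323 -1.44 0.664
v 0.752 -2.318 1.546
v -0.252 0.619 1.621
v 0.229 0.802 2.477
v -0.789 -0.782 2.223
v -0.308 -0.599 3.079
v -1.101 -0.048 2.824
v -0.769 0.818 2.453
v 0.209 -0.798 2.247
v 0.541 0.068 1.876
v 0.515 -0.074 2.864
v -0.295 0.39 3.221
v -0.265 -0.37 1.479
v -1.075 0.094 1.836
v 0.035 0.833 1.997
v -0.595 -0.813 2.703
v -1.062 -0.49 2.554
v -0.779 -0.382 3.057
v -0.551 0.843 1.982
v -0.268 0.95 2.485
v -1.05 0.451 2.689
v -0.292 -0.93 2.215
v -0.009 -0.823 2.718
v 0.219 0.402 1.643
v 0.502 0.51 2.146
v 0.49 -0.431 2.011
v 0.486 0.426 2.727
v 0.171 -0.397 3.08
v 0.475 -0.514 2.592
v 0.67 -0.005 2.373
v 0.01 0.699 2.937
v -0.305 -0.125 3.29
v -0.772 0.199 3.141
v -0.577 0.708 2.922
v 0.178 0.184 3.164
v -0.255 0.145 1.41
v -0.57 -0.679 1.763
v 0.017 -0.688 1.778
v 0.212 -0.179 1.559
v -0.731 0.417 1.62
v -1.046 -0.406 1.973
v -1.23 0.025 2.327
v -1.035 0.534 2.108
v -0.738 -0.164 1.536
v -3.991 -3.377 -3.378
v -3.671 -3.751 -3.6
v -3.909 -4.243 -1.802
v -3.522 -3.6 -3.525
v -3.454 -3.411 -3.425
v -3.48 -3.216 -3.316
v -3.593 -3.049 -3.218
v -3.776 -2.938 -3.148
v -3.995 -2.904 -3.118
v -4.215 -2.951 -3.132
v -4.395 -3.072 -3.189
v -4.506 -3.246 -3.279
v -4.527 -3.442 -3.385
v -4.456 -3.627 -3.491
v -4.305 -3.769 -3.577
v -4.1 -3.843 -3.628
v -3.875 -3.837 -3.637
v 4.581 -2.003 -3.729
v 2.754 -1.6 -2.689
v 4.838 -1.252 -3.568
v 3.012 -0.849 -2.528
v 4.948 -2.291 -2.972
v 3.122 -1.888 -1.932
v 5.206 -1.54 -2.811
v 3.379 -1.137 -1.771
f 2 4 1
f 5 2 1
f 1 4 3
f 3 5 1
f 2 8 4
f 6 2 5
f 6 8 2
f 4 8 3
f 7 5 3
f 3 8 7
f 7 6 5
f 8 6 7
f 9 46 25
f 46 20 49
f 25 49 14
f 46 49 25
f 9 25 21
f 25 14 26
f 21 26 10
f 25 26 21
f 9 21 30
f 21 10 31
f 30 31 16
f 21 31 30
f 9 30 42
f 30 16 45
f 42 45 19
f 30 45 42
f 9 42 46
f 42 19 50
f 46 50 20
f 42 50 46
f 10 26 37
f 26 14 40
f 37 40 18
f 26 40 37
f 14 49 27
f 49 20 48
f 27 48 13
f 49 48 27
f 20 50 47
f 50 19 43
f 47 43 11
f 50 43 47
f 19 45 44
f 45 16 32
f 44 32 15
f 45 32 44
f 16 31 36
f 31 10 33
f 36 33 17
f 31 33 36
f 12 38 24
f 38 18 39
f 24 39 13
f 38 39 24
f 12 24 22
f 24 13 23
f 22 23 11
f 24 23 22
f 12 22 29
f 22 11 28
f 29 28 15
f 22 28 29
f 12 29 34
f 29 15 35
f 34 35 17
f 29 35 34
f 12 34 38
f 34 17 41
f 38 41 18
f 34 41 38
f 13 39 27
f 39 18 40
f 27 40 14
f 39 40 27
f 11 23 47
f 23 13 48
f 47 48 20
f 23 48 47
f 15 28 44
f 28 11 43
f 44 43 19
f 28 43 44
f 17 35 36
f 35 15 32
f 36 32 16
f 35 32 36
f 18 41 37
f 41 17 33
f 37 33 10
f 41 33 37
f 52 51 54
f 52 54 53
f 54 51 55
f 54 55 53
f 55 51 56
f 55 56 53
f 56 51 57
f 56 57 53
f 57 51 58
f 57 58 53
f 58 51 59
f 58 59 53
f 59 51 60
f 59 60 53
f 60 51 61
f 60 61 53
f 61 51 62
f 61 62 53
f 62 51 63
f 62 63 53
f 63 51 64
f 63 64 53
f 64 51 65
f 64 65 53
f 65 51 66
f 65 66 53
f 66 51 67
f 66 67 53
f 67 51 52
f 67 52 53
f 69 71 68
f 72 69 68
f 68 71 70
f 70 72 68
f 69 75 71
f 73 69 72
f 73 75 69
f 71 75 70
f 74 72 70
f 70 75 74
f 74 73 72
f 75 73 74



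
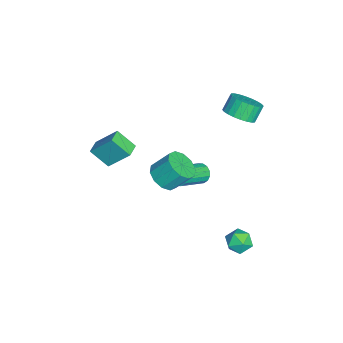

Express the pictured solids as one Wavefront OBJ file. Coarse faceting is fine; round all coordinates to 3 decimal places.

v -3.052 2.888 3.358
v -2.386 3.616 3.445
v -2.943 4.019 4.329
v -3.608 3.292 4.242
v -2.645 3.778 3.208
v -3.201 4.182 4.092
v -2.965 3.805 2.994
v -3.522 4.208 3.878
v -3.299 3.692 2.836
v -3.855 4.096 3.72
v -3.595 3.457 2.756
v -4.151 3.86 3.641
v -3.808 3.135 2.769
v -4.365 3.539 3.653
v -3.906 2.776 2.871
v -4.463 3.179 3.755
v -3.874 2.434 3.047
v -4.431 2.837 3.931
v -3.717 2.161 3.271
v -4.274 2.564 4.155
v -3.459 1.998 3.508
v -4.015 2.402 4.392
v -3.138 1.972 3.722
v -3.695 2.375 4.606
v -2.805 2.084 3.88
v -3.361 2.488 4.764
v -2.509 2.32 3.959
v -3.065 2.723 4.844
v -2.295 2.641 3.947
v -2.852 3.045 4.831
v -2.197 3.001 3.845
v -2.754 3.404 4.729
v -2.229 3.343 3.669
v -2.786 3.746 4.553
v 0.936 3.83 -3.594
v 1.375 3.808 -2.852
v 1.685 2.752 -4.068
v 2.124 2.73 -3.326
v 1.292 2.504 -3.342
v 0.829 3.17 -3.049
v 2.231 3.39 -3.871
v 1.768 4.056 -3.578
v 2.175 3.536 -3.023
v 1.594 2.989 -2.696
v 1.466 3.571 -4.224
v 0.885 3.024 -3.897
v 1.011 -0.884 1.586
v 1.815 -0.448 1.234
v 1.773 0.54 2.361
v 0.969 0.104 2.714
v 1.332 -0.182 0.983
v 1.29 0.806 2.11
v 0.727 -0.184 0.962
v 0.685 0.804 2.09
v 0.23 -0.454 1.18
v 0.188 0.535 2.308
v 0.031 -0.887 1.553
v -0.01 0.101 2.681
v 0.207 -1.32 1.939
v 0.165 -0.332 3.066
v 0.69 -1.586 2.19
v 0.648 -0.598 3.317
v 1.295 -1.584 2.21
v 1.253 -0.596 3.338
v 1.792 -1.315 1.992
v 1.75 -0.326 3.12
v 1.99 -0.881 1.619
v 1.949 0.107 2.747
v -1.137 -4.79 2.177
v -0.924 -3.561 3.515
v -0.852 -3.774 1.198
v -0.639 -2.544 2.536
v -0.241 -4.996 2.224
v -0.028 -3.766 3.562
v 0.044 -3.979 1.245
v 0.257 -2.75 2.583
v -1.993 0.919 -1.074
v -1.646 0.848 -1.63
v -0.399 -0.33 -0.703
v -0.747 -0.259 -0.146
v -1.508 1.118 -1.474
v -0.261 -0.06 -0.546
v -1.499 1.335 -1.209
v -0.253 0.157 -0.282
v -1.623 1.44 -0.909
v -0.377 0.262 0.018
v -1.846 1.406 -0.653
v -0.6 0.228 0.275
v -2.109 1.241 -0.509
v -0.862 0.063 0.418
v -2.341 0.99 -0.517
v -1.094 -0.188 0.41
v -2.479 0.72 -0.674
v -1.232 -0.458 0.254
v -2.487 0.503 -0.938
v -1.241 -0.675 -0.011
v -2.363 0.398 -1.238
v -1.117 -0.78 -0.311
v -2.14 0.432 -1.495
v -0.894 -0.746 -0.567
v -1.878 0.597 -1.638
v -0.631 -0.581 -0.711
f 2 1 5
f 2 5 3
f 3 5 6
f 3 6 4
f 5 1 7
f 5 7 6
f 6 7 8
f 6 8 4
f 7 1 9
f 7 9 8
f 8 9 10
f 8 10 4
f 9 1 11
f 9 11 10
f 10 11 12
f 10 12 4
f 11 1 13
f 11 13 12
f 12 13 14
f 12 14 4
f 13 1 15
f 13 15 14
f 14 15 16
f 14 16 4
f 15 1 17
f 15 17 16
f 16 17 18
f 16 18 4
f 17 1 19
f 17 19 18
f 18 19 20
f 18 20 4
f 19 1 21
f 19 21 20
f 20 21 22
f 20 22 4
f 21 1 23
f 21 23 22
f 22 23 24
f 22 24 4
f 23 1 25
f 23 25 24
f 24 25 26
f 24 26 4
f 25 1 27
f 25 27 26
f 26 27 28
f 26 28 4
f 27 1 29
f 27 29 28
f 28 29 30
f 28 30 4
f 29 1 31
f 29 31 30
f 30 31 32
f 30 32 4
f 31 1 33
f 31 33 32
f 32 33 34
f 32 34 4
f 33 1 2
f 33 2 34
f 34 2 3
f 34 3 4
f 35 46 40
f 35 40 36
f 35 36 42
f 35 42 45
f 35 45 46
f 36 40 44
f 40 46 39
f 46 45 37
f 45 42 41
f 42 36 43
f 38 44 39
f 38 39 37
f 38 37 41
f 38 41 43
f 38 43 44
f 39 44 40
f 37 39 46
f 41 37 45
f 43 41 42
f 44 43 36
f 48 47 51
f 48 51 49
f 49 51 52
f 49 52 50
f 51 47 53
f 51 53 52
f 52 53 54
f 52 54 50
f 53 47 55
f 53 55 54
f 54 55 56
f 54 56 50
f 55 47 57
f 55 57 56
f 56 57 58
f 56 58 50
f 57 47 59
f 57 59 58
f 58 59 60
f 58 60 50
f 59 47 61
f 59 61 60
f 60 61 62
f 60 62 50
f 61 47 63
f 61 63 62
f 62 63 64
f 62 64 50
f 63 47 65
f 63 65 64
f 64 65 66
f 64 66 50
f 65 47 67
f 65 67 66
f 66 67 68
f 66 68 50
f 67 47 48
f 67 48 68
f 68 48 49
f 68 49 50
f 70 72 69
f 73 70 69
f 69 72 71
f 71 73 69
f 70 76 72
f 74 70 73
f 74 76 70
f 72 76 71
f 75 73 71
f 71 76 75
f 75 74 73
f 76 74 75
f 78 77 81
f 78 81 79
f 79 81 82
f 79 82 80
f 81 77 83
f 81 83 82
f 82 83 84
f 82 84 80
f 83 77 85
f 83 85 84
f 84 85 86
f 84 86 80
f 85 77 87
f 85 87 86
f 86 87 88
f 86 88 80
f 87 77 89
f 87 89 88
f 88 89 90
f 88 90 80
f 89 77 91
f 89 91 90
f 90 91 92
f 90 92 80
f 91 77 93
f 91 93 92
f 92 93 94
f 92 94 80
f 93 77 95
f 93 95 94
f 94 95 96
f 94 96 80
f 95 77 97
f 95 97 96
f 96 97 98
f 96 98 80
f 97 77 99
f 97 99 98
f 98 99 100
f 98 100 80
f 99 77 101
f 99 101 100
f 100 101 102
f 100 102 80
f 101 77 78
f 101 78 102
f 102 78 79
f 102 79 80



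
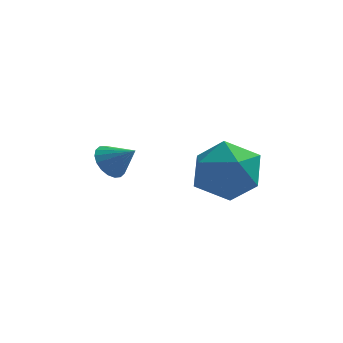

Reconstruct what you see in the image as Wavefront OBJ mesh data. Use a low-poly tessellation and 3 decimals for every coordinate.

v 4.103 1.328 1.684
v 4.922 0.489 1.98
v 2.998 -0.049 0.84
v 3.817 -0.888 1.136
v 3.158 -0.356 1.999
v 3.84 0.495 2.52
v 4.08 -0.055 0.3
v 4.762 0.796 0.821
v 4.908 -0.365 1.124
v 4.338 -0.552 2.174
v 3.582 0.992 0.646
v 3.012 0.805 1.696
v 0.358 0.995 1.208
v 0.706 0.765 0.684
v 1.162 0.745 1.852
v 0.785 1.052 0.696
v 0.78 1.328 0.809
v 0.691 1.538 1.001
v 0.537 1.64 1.235
v 0.346 1.614 1.463
v 0.158 1.466 1.641
v 0.01 1.225 1.733
v -0.07 0.938 1.721
v -0.065 0.662 1.608
v 0.024 0.452 1.415
v 0.179 0.35 1.182
v 0.369 0.375 0.954
v 0.557 0.523 0.776
f 1 12 6
f 1 6 2
f 1 2 8
f 1 8 11
f 1 11 12
f 2 6 10
f 6 12 5
f 12 11 3
f 11 8 7
f 8 2 9
f 4 10 5
f 4 5 3
f 4 3 7
f 4 7 9
f 4 9 10
f 5 10 6
f 3 5 12
f 7 3 11
f 9 7 8
f 10 9 2
f 14 13 16
f 14 16 15
f 16 13 17
f 16 17 15
f 17 13 18
f 17 18 15
f 18 13 19
f 18 19 15
f 19 13 20
f 19 20 15
f 20 13 21
f 20 21 15
f 21 13 22
f 21 22 15
f 22 13 23
f 22 23 15
f 23 13 24
f 23 24 15
f 24 13 25
f 24 25 15
f 25 13 26
f 25 26 15
f 26 13 27
f 26 27 15
f 27 13 28
f 27 28 15
f 28 13 14
f 28 14 15



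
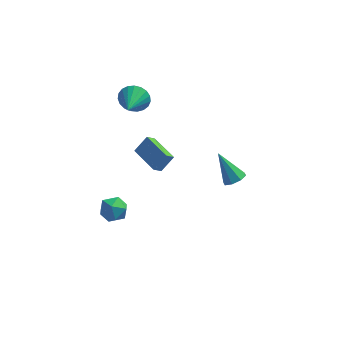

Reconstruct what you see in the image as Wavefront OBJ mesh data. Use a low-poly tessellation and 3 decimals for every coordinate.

v -2.714 -2.915 0.854
v -2.3 -3.335 1.567
v -2.8 -4.225 0.133
v -2.386 -4.645 0.846
v -3.245 -4.313 0.939
v -3.192 -3.503 1.385
v -1.908 -4.057 0.315
v -1.855 -3.247 0.761
v -1.802 -4.041 1.234
v -2.628 -4.199 1.62
v -2.472 -3.361 0.08
v -3.298 -3.519 0.466
v 4.161 -0.225 0.195
v 4.712 0.275 0.291
v 3.159 0.565 1.825
v 4.298 0.468 -0.057
v 3.804 0.254 -0.257
v 3.519 -0.24 -0.192
v 3.611 -0.726 0.1
v 4.025 -0.918 0.448
v 4.519 -0.705 0.648
v 4.803 -0.21 0.583
v -0.278 2.955 -2.831
v -0.718 2.568 -2.272
v -1.531 4.548 -2.712
v -1.971 4.161 -2.153
v 0.451 3.459 -1.907
v 0.011 3.072 -1.348
v -0.802 5.052 -1.788
v -1.242 4.665 -1.229
v -1.909 3.96 3.361
v -1.334 3.61 2.635
v -2.151 2.24 3.999
v -1.06 3.682 2.934
v -0.933 3.802 3.307
v -0.975 3.95 3.689
v -1.178 4.099 4.014
v -1.508 4.224 4.226
v -1.907 4.304 4.289
v -2.306 4.324 4.192
v -2.637 4.281 3.95
v -2.842 4.182 3.607
v -2.885 4.045 3.221
v -2.76 3.894 2.86
v -2.488 3.753 2.585
v -2.115 3.649 2.444
v -1.707 3.598 2.462
f 1 12 6
f 1 6 2
f 1 2 8
f 1 8 11
f 1 11 12
f 2 6 10
f 6 12 5
f 12 11 3
f 11 8 7
f 8 2 9
f 4 10 5
f 4 5 3
f 4 3 7
f 4 7 9
f 4 9 10
f 5 10 6
f 3 5 12
f 7 3 11
f 9 7 8
f 10 9 2
f 14 13 16
f 14 16 15
f 16 13 17
f 16 17 15
f 17 13 18
f 17 18 15
f 18 13 19
f 18 19 15
f 19 13 20
f 19 20 15
f 20 13 21
f 20 21 15
f 21 13 22
f 21 22 15
f 22 13 14
f 22 14 15
f 24 26 23
f 27 24 23
f 23 26 25
f 25 27 23
f 24 30 26
f 28 24 27
f 28 30 24
f 26 30 25
f 29 27 25
f 25 30 29
f 29 28 27
f 30 28 29
f 32 31 34
f 32 34 33
f 34 31 35
f 34 35 33
f 35 31 36
f 35 36 33
f 36 31 37
f 36 37 33
f 37 31 38
f 37 38 33
f 38 31 39
f 38 39 33
f 39 31 40
f 39 40 33
f 40 31 41
f 40 41 33
f 41 31 42
f 41 42 33
f 42 31 43
f 42 43 33
f 43 31 44
f 43 44 33
f 44 31 45
f 44 45 33
f 45 31 46
f 45 46 33
f 46 31 47
f 46 47 33
f 47 31 32
f 47 32 33



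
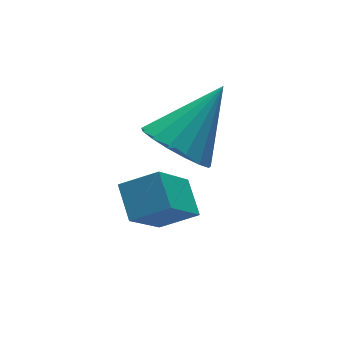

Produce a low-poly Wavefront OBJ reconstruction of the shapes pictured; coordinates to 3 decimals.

v -4.801 -2.854 -2.82
v -4.089 -3.231 -2.418
v -4.635 -2.105 -2.411
v -3.923 -2.481 -2.009
v -3.877 -2.399 -4.031
v -3.165 -2.775 -3.629
v -3.711 -1.649 -3.622
v -2.999 -2.026 -3.22
v -2.728 -1.069 -3.143
v -2.387 -0.487 -3.677
v -1.412 -0.751 -1.957
v -2.648 -0.268 -3.446
v -2.927 -0.232 -3.146
v -3.161 -0.388 -2.845
v -3.295 -0.699 -2.613
v -3.3 -1.096 -2.501
v -3.174 -1.486 -2.537
v -2.945 -1.78 -2.712
v -2.667 -1.912 -2.985
v -2.403 -1.85 -3.295
v -2.213 -1.609 -3.57
v -2.141 -1.245 -3.747
v -2.204 -0.84 -3.786
f 2 4 1
f 5 2 1
f 1 4 3
f 3 5 1
f 2 8 4
f 6 2 5
f 6 8 2
f 4 8 3
f 7 5 3
f 3 8 7
f 7 6 5
f 8 6 7
f 10 9 12
f 10 12 11
f 12 9 13
f 12 13 11
f 13 9 14
f 13 14 11
f 14 9 15
f 14 15 11
f 15 9 16
f 15 16 11
f 16 9 17
f 16 17 11
f 17 9 18
f 17 18 11
f 18 9 19
f 18 19 11
f 19 9 20
f 19 20 11
f 20 9 21
f 20 21 11
f 21 9 22
f 21 22 11
f 22 9 23
f 22 23 11
f 23 9 10
f 23 10 11



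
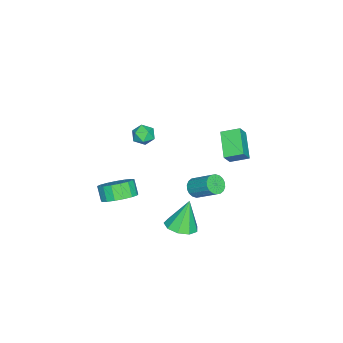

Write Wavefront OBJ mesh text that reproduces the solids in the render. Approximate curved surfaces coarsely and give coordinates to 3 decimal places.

v 1.057 0.538 -3.298
v 1.279 0.895 -3.807
v 1.645 2.2 -2.731
v 1.423 1.842 -2.222
v 0.994 0.966 -3.796
v 1.36 2.271 -2.72
v 0.722 0.952 -3.687
v 1.088 2.257 -2.611
v 0.516 0.857 -3.501
v 0.882 2.161 -2.425
v 0.417 0.698 -3.274
v 0.783 2.002 -2.198
v 0.445 0.507 -3.052
v 0.811 1.812 -1.977
v 0.594 0.322 -2.879
v 0.96 1.627 -1.804
v 0.835 0.18 -2.789
v 1.201 1.485 -1.713
v 1.12 0.109 -2.8
v 1.486 1.414 -1.724
v 1.392 0.123 -2.909
v 1.758 1.428 -1.833
v 1.598 0.219 -3.095
v 1.964 1.523 -2.019
v 1.697 0.378 -3.322
v 2.063 1.682 -2.246
v 1.669 0.568 -3.543
v 2.035 1.873 -2.468
v 1.52 0.753 -3.716
v 1.886 2.058 -2.641
v 2.751 -3.346 -4.107
v 3.525 -4.068 -4.048
v 3.062 -4.497 -3.234
v 2.289 -3.774 -3.293
v 3.69 -3.688 -3.754
v 3.228 -4.117 -2.94
v 3.64 -3.231 -3.541
v 3.178 -3.659 -2.727
v 3.387 -2.799 -3.458
v 2.924 -3.228 -2.644
v 2.988 -2.493 -3.524
v 2.525 -2.921 -2.71
v 2.534 -2.382 -3.723
v 2.072 -2.811 -2.909
v 2.131 -2.492 -4.01
v 1.668 -2.92 -3.196
v 1.869 -2.797 -4.319
v 1.407 -3.226 -3.505
v 1.81 -3.228 -4.58
v 1.347 -3.657 -3.766
v 1.966 -3.686 -4.733
v 1.504 -4.115 -3.918
v 2.302 -4.066 -4.742
v 1.84 -4.495 -3.927
v 2.741 -4.281 -4.605
v 2.279 -4.71 -3.791
v 3.182 -4.282 -4.355
v 2.72 -4.71 -3.541
v 3.463 0.604 -4.608
v 4.081 1.347 -4.527
v 2.897 0.876 -2.772
v 3.491 1.565 -4.741
v 2.889 1.332 -4.892
v 2.554 0.759 -4.911
v 2.645 0.114 -4.787
v 3.119 -0.302 -4.58
v 3.753 -0.294 -4.386
v 4.252 0.134 -4.295
v 4.381 0.782 -4.351
v -1.378 -3.332 -1.565
v -0.916 -3.453 -2.152
v -2.244 -4.007 -2.108
v -1.782 -4.128 -2.695
v -1.63 -4.44 -2.023
v -1.094 -4.024 -1.687
v -2.066 -3.436 -2.573
v -1.53 -3.02 -2.237
v -1.341 -3.518 -2.775
v -1.071 -4.138 -2.435
v -2.089 -3.322 -1.825
v -1.819 -3.942 -1.485
v -3.28 0.921 -4.462
v -4.744 0.146 -3.553
v -3.591 2.009 -4.034
v -5.055 1.234 -3.125
v -2.685 0.766 -3.635
v -4.149 -0.009 -2.726
v -2.996 1.854 -3.207
v -4.46 1.079 -2.298
f 2 1 5
f 2 5 3
f 3 5 6
f 3 6 4
f 5 1 7
f 5 7 6
f 6 7 8
f 6 8 4
f 7 1 9
f 7 9 8
f 8 9 10
f 8 10 4
f 9 1 11
f 9 11 10
f 10 11 12
f 10 12 4
f 11 1 13
f 11 13 12
f 12 13 14
f 12 14 4
f 13 1 15
f 13 15 14
f 14 15 16
f 14 16 4
f 15 1 17
f 15 17 16
f 16 17 18
f 16 18 4
f 17 1 19
f 17 19 18
f 18 19 20
f 18 20 4
f 19 1 21
f 19 21 20
f 20 21 22
f 20 22 4
f 21 1 23
f 21 23 22
f 22 23 24
f 22 24 4
f 23 1 25
f 23 25 24
f 24 25 26
f 24 26 4
f 25 1 27
f 25 27 26
f 26 27 28
f 26 28 4
f 27 1 29
f 27 29 28
f 28 29 30
f 28 30 4
f 29 1 2
f 29 2 30
f 30 2 3
f 30 3 4
f 32 31 35
f 32 35 33
f 33 35 36
f 33 36 34
f 35 31 37
f 35 37 36
f 36 37 38
f 36 38 34
f 37 31 39
f 37 39 38
f 38 39 40
f 38 40 34
f 39 31 41
f 39 41 40
f 40 41 42
f 40 42 34
f 41 31 43
f 41 43 42
f 42 43 44
f 42 44 34
f 43 31 45
f 43 45 44
f 44 45 46
f 44 46 34
f 45 31 47
f 45 47 46
f 46 47 48
f 46 48 34
f 47 31 49
f 47 49 48
f 48 49 50
f 48 50 34
f 49 31 51
f 49 51 50
f 50 51 52
f 50 52 34
f 51 31 53
f 51 53 52
f 52 53 54
f 52 54 34
f 53 31 55
f 53 55 54
f 54 55 56
f 54 56 34
f 55 31 57
f 55 57 56
f 56 57 58
f 56 58 34
f 57 31 32
f 57 32 58
f 58 32 33
f 58 33 34
f 60 59 62
f 60 62 61
f 62 59 63
f 62 63 61
f 63 59 64
f 63 64 61
f 64 59 65
f 64 65 61
f 65 59 66
f 65 66 61
f 66 59 67
f 66 67 61
f 67 59 68
f 67 68 61
f 68 59 69
f 68 69 61
f 69 59 60
f 69 60 61
f 70 81 75
f 70 75 71
f 70 71 77
f 70 77 80
f 70 80 81
f 71 75 79
f 75 81 74
f 81 80 72
f 80 77 76
f 77 71 78
f 73 79 74
f 73 74 72
f 73 72 76
f 73 76 78
f 73 78 79
f 74 79 75
f 72 74 81
f 76 72 80
f 78 76 77
f 79 78 71
f 83 85 82
f 86 83 82
f 82 85 84
f 84 86 82
f 83 89 85
f 87 83 86
f 87 89 83
f 85 89 84
f 88 86 84
f 84 89 88
f 88 87 86
f 89 87 88



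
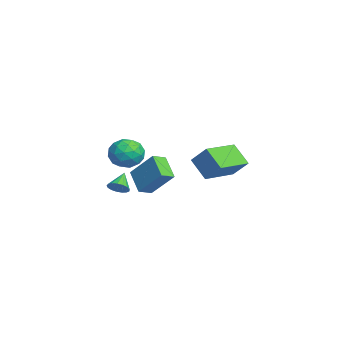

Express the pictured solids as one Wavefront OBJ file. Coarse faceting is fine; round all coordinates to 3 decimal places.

v 2.736 -2.643 1.729
v 3.401 -1.961 1.82
v 3.579 -3.319 0.62
v 4.244 -2.637 0.711
v 4.114 -3.274 1.413
v 3.592 -2.857 2.098
v 3.388 -2.423 0.342
v 2.866 -2.006 1.027
v 3.804 -1.825 0.963
v 4.252 -2.351 1.624
v 2.728 -2.929 0.816
v 3.176 -3.455 1.477
v 2.994 -2.243 1.872
v 3.986 -3.037 0.568
v 3.909 -3.411 0.981
v 4.3 -3.011 1.034
v 3.107 -2.769 2.035
v 3.498 -2.369 2.089
v 3.917 -3.14 1.849
v 3.482 -2.911 0.351
v 3.873 -2.511 0.405
v 2.68 -2.269 1.406
v 3.071 -1.869 1.459
v 3.063 -2.14 0.591
v 3.622 -1.762 1.421
v 4.118 -2.159 0.77
v 3.614 -2.034 0.553
v 3.308 -1.789 0.956
v 3.886 -2.071 1.81
v 4.382 -2.468 1.158
v 4.305 -2.843 1.571
v 3.998 -2.598 1.974
v 4.122 -1.991 1.306
v 2.598 -2.812 1.282
v 3.094 -3.209 0.63
v 2.982 -2.682 0.466
v 2.675 -2.437 0.869
v 2.862 -3.121 1.67
v 3.358 -3.518 1.019
v 3.672 -3.491 1.484
v 3.366 -3.246 1.887
v 2.858 -3.289 1.134
v -1.383 2.579 -0.965
v -0.761 3.267 0.002
v -0.479 3.179 -1.972
v 0.142 3.867 -1.005
v -0.002 0.953 -0.695
v 0.619 1.641 0.272
v 0.901 1.553 -1.702
v 1.523 2.241 -0.735
v -3.243 -2.455 -3.773
v -2.833 -2.023 -3.569
v -4.057 -2.045 -3.007
v -2.977 -1.885 -3.796
v -3.182 -1.878 -4.017
v -3.401 -2.003 -4.182
v -3.584 -2.232 -4.254
v -3.689 -2.512 -4.215
v -3.692 -2.779 -4.075
v -3.592 -2.972 -3.866
v -3.412 -3.046 -3.635
v -3.194 -2.986 -3.436
v -2.987 -2.803 -3.314
v -2.839 -2.541 -3.298
v -2.783 -2.26 -3.39
v -3.09 -1.837 -2.612
v -2.264 -0.738 -1.173
v -3.516 -1.117 -2.917
v -2.69 -0.018 -1.479
v -1.89 -1.522 -3.541
v -1.064 -0.423 -2.103
v -2.316 -0.802 -3.847
v -1.49 0.297 -2.408
f 1 38 17
f 38 12 41
f 17 41 6
f 38 41 17
f 1 17 13
f 17 6 18
f 13 18 2
f 17 18 13
f 1 13 22
f 13 2 23
f 22 23 8
f 13 23 22
f 1 22 34
f 22 8 37
f 34 37 11
f 22 37 34
f 1 34 38
f 34 11 42
f 38 42 12
f 34 42 38
f 2 18 29
f 18 6 32
f 29 32 10
f 18 32 29
f 6 41 19
f 41 12 40
f 19 40 5
f 41 40 19
f 12 42 39
f 42 11 35
f 39 35 3
f 42 35 39
f 11 37 36
f 37 8 24
f 36 24 7
f 37 24 36
f 8 23 28
f 23 2 25
f 28 25 9
f 23 25 28
f 4 30 16
f 30 10 31
f 16 31 5
f 30 31 16
f 4 16 14
f 16 5 15
f 14 15 3
f 16 15 14
f 4 14 21
f 14 3 20
f 21 20 7
f 14 20 21
f 4 21 26
f 21 7 27
f 26 27 9
f 21 27 26
f 4 26 30
f 26 9 33
f 30 33 10
f 26 33 30
f 5 31 19
f 31 10 32
f 19 32 6
f 31 32 19
f 3 15 39
f 15 5 40
f 39 40 12
f 15 40 39
f 7 20 36
f 20 3 35
f 36 35 11
f 20 35 36
f 9 27 28
f 27 7 24
f 28 24 8
f 27 24 28
f 10 33 29
f 33 9 25
f 29 25 2
f 33 25 29
f 44 46 43
f 47 44 43
f 43 46 45
f 45 47 43
f 44 50 46
f 48 44 47
f 48 50 44
f 46 50 45
f 49 47 45
f 45 50 49
f 49 48 47
f 50 48 49
f 52 51 54
f 52 54 53
f 54 51 55
f 54 55 53
f 55 51 56
f 55 56 53
f 56 51 57
f 56 57 53
f 57 51 58
f 57 58 53
f 58 51 59
f 58 59 53
f 59 51 60
f 59 60 53
f 60 51 61
f 60 61 53
f 61 51 62
f 61 62 53
f 62 51 63
f 62 63 53
f 63 51 64
f 63 64 53
f 64 51 65
f 64 65 53
f 65 51 52
f 65 52 53
f 67 69 66
f 70 67 66
f 66 69 68
f 68 70 66
f 67 73 69
f 71 67 70
f 71 73 67
f 69 73 68
f 72 70 68
f 68 73 72
f 72 71 70
f 73 71 72



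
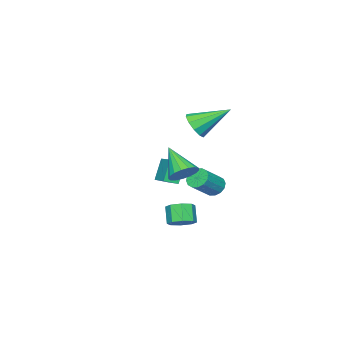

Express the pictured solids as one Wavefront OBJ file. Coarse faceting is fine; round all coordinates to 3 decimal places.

v -2.142 0.561 0.699
v -1.713 0.292 1.431
v -3.218 2.059 1.881
v -1.415 0.691 1.196
v -1.396 1.04 0.772
v -1.661 1.207 0.319
v -2.11 1.127 0.012
v -2.572 0.831 -0.033
v -2.869 0.432 0.202
v -2.889 0.082 0.626
v -2.623 -0.084 1.078
v -2.174 -0.004 1.386
v 3.55 4.099 0.137
v 4.311 3.823 0.169
v 3.01 2.761 1.403
v 4.298 4.092 0.448
v 4.113 4.363 0.656
v 3.8 4.573 0.744
v 3.429 4.675 0.694
v 3.086 4.645 0.516
v 2.849 4.49 0.251
v 2.773 4.245 -0.04
v 2.875 3.967 -0.291
v 3.131 3.72 -0.443
v 3.483 3.559 -0.463
v 3.851 3.522 -0.345
v 4.149 3.618 -0.117
v -3.369 -2.032 -4.561
v -4.072 -2.123 -3.251
v -2.684 -0.908 -4.115
v -3.387 -0.999 -2.804
v -2.733 -2.541 -4.256
v -3.436 -2.632 -2.945
v -2.048 -1.417 -3.809
v -2.751 -1.508 -2.499
v 3.791 4.164 -3.103
v 4.288 3.629 -3.114
v 3.825 3.181 -2.248
v 3.329 3.716 -2.237
v 4.449 4.065 -2.803
v 3.987 3.617 -1.937
v 4.225 4.558 -2.668
v 3.762 4.11 -1.801
v 3.747 4.821 -2.788
v 3.284 4.373 -1.921
v 3.295 4.699 -3.092
v 2.832 4.251 -2.226
v 3.133 4.263 -3.403
v 2.671 3.815 -2.537
v 3.358 3.77 -3.539
v 2.895 3.322 -2.672
v 3.836 3.507 -3.419
v 3.373 3.059 -2.552
v -2.113 1.855 -3.326
v -1.783 1.512 -3.812
v -0.517 1.322 -2.819
v -0.847 1.665 -2.334
v -1.694 1.849 -3.862
v -0.428 1.659 -2.869
v -1.717 2.187 -3.768
v -0.451 1.997 -2.775
v -1.846 2.437 -3.556
v -0.58 2.247 -2.563
v -2.046 2.53 -3.282
v -0.781 2.34 -2.289
v -2.265 2.443 -3.02
v -0.999 2.253 -2.027
v -2.443 2.198 -2.841
v -1.177 2.008 -1.848
v -2.532 1.861 -2.791
v -1.266 1.671 -1.798
v -2.509 1.523 -2.885
v -1.243 1.333 -1.892
v -2.38 1.273 -3.097
v -1.114 1.083 -2.104
v -2.179 1.18 -3.371
v -0.914 0.99 -2.378
v -1.961 1.267 -3.633
v -0.695 1.077 -2.64
f 2 1 4
f 2 4 3
f 4 1 5
f 4 5 3
f 5 1 6
f 5 6 3
f 6 1 7
f 6 7 3
f 7 1 8
f 7 8 3
f 8 1 9
f 8 9 3
f 9 1 10
f 9 10 3
f 10 1 11
f 10 11 3
f 11 1 12
f 11 12 3
f 12 1 2
f 12 2 3
f 14 13 16
f 14 16 15
f 16 13 17
f 16 17 15
f 17 13 18
f 17 18 15
f 18 13 19
f 18 19 15
f 19 13 20
f 19 20 15
f 20 13 21
f 20 21 15
f 21 13 22
f 21 22 15
f 22 13 23
f 22 23 15
f 23 13 24
f 23 24 15
f 24 13 25
f 24 25 15
f 25 13 26
f 25 26 15
f 26 13 27
f 26 27 15
f 27 13 14
f 27 14 15
f 29 31 28
f 32 29 28
f 28 31 30
f 30 32 28
f 29 35 31
f 33 29 32
f 33 35 29
f 31 35 30
f 34 32 30
f 30 35 34
f 34 33 32
f 35 33 34
f 37 36 40
f 37 40 38
f 38 40 41
f 38 41 39
f 40 36 42
f 40 42 41
f 41 42 43
f 41 43 39
f 42 36 44
f 42 44 43
f 43 44 45
f 43 45 39
f 44 36 46
f 44 46 45
f 45 46 47
f 45 47 39
f 46 36 48
f 46 48 47
f 47 48 49
f 47 49 39
f 48 36 50
f 48 50 49
f 49 50 51
f 49 51 39
f 50 36 52
f 50 52 51
f 51 52 53
f 51 53 39
f 52 36 37
f 52 37 53
f 53 37 38
f 53 38 39
f 55 54 58
f 55 58 56
f 56 58 59
f 56 59 57
f 58 54 60
f 58 60 59
f 59 60 61
f 59 61 57
f 60 54 62
f 60 62 61
f 61 62 63
f 61 63 57
f 62 54 64
f 62 64 63
f 63 64 65
f 63 65 57
f 64 54 66
f 64 66 65
f 65 66 67
f 65 67 57
f 66 54 68
f 66 68 67
f 67 68 69
f 67 69 57
f 68 54 70
f 68 70 69
f 69 70 71
f 69 71 57
f 70 54 72
f 70 72 71
f 71 72 73
f 71 73 57
f 72 54 74
f 72 74 73
f 73 74 75
f 73 75 57
f 74 54 76
f 74 76 75
f 75 76 77
f 75 77 57
f 76 54 78
f 76 78 77
f 77 78 79
f 77 79 57
f 78 54 55
f 78 55 79
f 79 55 56
f 79 56 57



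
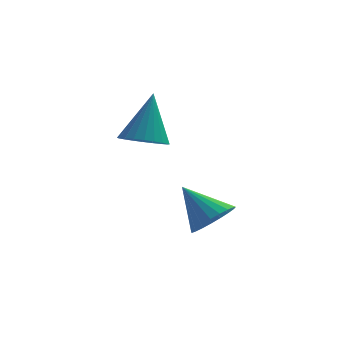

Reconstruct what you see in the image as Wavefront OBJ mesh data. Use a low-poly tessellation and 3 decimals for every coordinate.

v -2.109 -2.507 0.785
v -1.281 -2.511 0.647
v -1.811 -1.673 2.555
v -1.365 -2.22 0.523
v -1.562 -1.972 0.44
v -1.843 -1.805 0.409
v -2.164 -1.746 0.435
v -2.477 -1.802 0.514
v -2.734 -1.966 0.635
v -2.896 -2.212 0.778
v -2.938 -2.503 0.923
v -2.854 -2.795 1.046
v -2.657 -3.043 1.13
v -2.376 -3.209 1.161
v -2.055 -3.269 1.135
v -1.742 -3.213 1.055
v -1.485 -3.049 0.935
v -1.323 -2.803 0.791
v 0.114 -3.859 -2.071
v 0.741 -3.934 -1.472
v -0.874 -3.161 -0.949
v 0.81 -3.608 -1.614
v 0.76 -3.326 -1.834
v 0.597 -3.135 -2.095
v 0.351 -3.07 -2.352
v 0.064 -3.141 -2.561
v -0.214 -3.337 -2.685
v -0.436 -3.622 -2.702
v -0.562 -3.949 -2.611
v -0.571 -4.259 -2.426
v -0.462 -4.501 -2.18
v -0.254 -4.631 -1.915
v 0.019 -4.628 -1.677
v 0.308 -4.492 -1.507
v 0.563 -4.246 -1.435
f 2 1 4
f 2 4 3
f 4 1 5
f 4 5 3
f 5 1 6
f 5 6 3
f 6 1 7
f 6 7 3
f 7 1 8
f 7 8 3
f 8 1 9
f 8 9 3
f 9 1 10
f 9 10 3
f 10 1 11
f 10 11 3
f 11 1 12
f 11 12 3
f 12 1 13
f 12 13 3
f 13 1 14
f 13 14 3
f 14 1 15
f 14 15 3
f 15 1 16
f 15 16 3
f 16 1 17
f 16 17 3
f 17 1 18
f 17 18 3
f 18 1 2
f 18 2 3
f 20 19 22
f 20 22 21
f 22 19 23
f 22 23 21
f 23 19 24
f 23 24 21
f 24 19 25
f 24 25 21
f 25 19 26
f 25 26 21
f 26 19 27
f 26 27 21
f 27 19 28
f 27 28 21
f 28 19 29
f 28 29 21
f 29 19 30
f 29 30 21
f 30 19 31
f 30 31 21
f 31 19 32
f 31 32 21
f 32 19 33
f 32 33 21
f 33 19 34
f 33 34 21
f 34 19 35
f 34 35 21
f 35 19 20
f 35 20 21



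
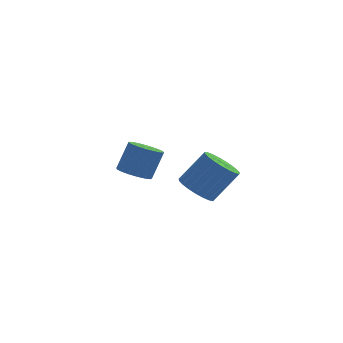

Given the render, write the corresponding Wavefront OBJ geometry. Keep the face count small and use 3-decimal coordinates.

v 0.936 -4.23 1.516
v 1.756 -4.792 1.046
v 3.044 -4.273 2.675
v 2.224 -3.71 3.144
v 1.813 -4.375 0.868
v 3.101 -3.855 2.497
v 1.718 -3.932 0.802
v 3.006 -3.413 2.43
v 1.488 -3.541 0.859
v 2.776 -3.022 2.488
v 1.163 -3.269 1.03
v 2.451 -2.75 2.659
v 0.798 -3.163 1.285
v 2.086 -2.644 2.913
v 0.457 -3.242 1.58
v 1.745 -2.722 3.208
v 0.199 -3.491 1.863
v 1.487 -2.972 3.492
v 0.068 -3.868 2.087
v 1.356 -3.349 3.715
v 0.088 -4.308 2.212
v 1.376 -3.788 3.84
v 0.254 -4.734 2.216
v 1.542 -4.214 3.844
v 0.538 -5.073 2.1
v 1.826 -4.553 3.728
v 0.891 -5.266 1.882
v 2.179 -4.747 3.51
v 1.252 -5.28 1.601
v 2.54 -4.761 3.229
v 1.558 -5.112 1.306
v 2.846 -4.593 2.934
v -2.294 1.708 -0.864
v -1.5 2.105 -1.346
v -0.852 2.788 0.281
v -1.646 2.392 0.764
v -1.832 2.456 -1.361
v -1.184 3.139 0.266
v -2.27 2.636 -1.263
v -1.622 3.319 0.365
v -2.713 2.603 -1.073
v -2.065 3.287 0.555
v -3.06 2.366 -0.835
v -2.412 3.049 0.793
v -3.232 1.978 -0.603
v -2.584 2.661 1.024
v -3.189 1.528 -0.432
v -2.541 2.211 1.196
v -2.941 1.119 -0.359
v -2.293 1.802 1.268
v -2.544 0.846 -0.402
v -1.897 1.529 1.225
v -2.091 0.77 -0.551
v -1.443 1.453 1.077
v -1.684 0.909 -0.771
v -1.036 1.592 0.856
v -1.416 1.231 -1.013
v -0.768 1.914 0.615
v -1.35 1.663 -1.22
v -0.702 2.346 0.407
f 2 1 5
f 2 5 3
f 3 5 6
f 3 6 4
f 5 1 7
f 5 7 6
f 6 7 8
f 6 8 4
f 7 1 9
f 7 9 8
f 8 9 10
f 8 10 4
f 9 1 11
f 9 11 10
f 10 11 12
f 10 12 4
f 11 1 13
f 11 13 12
f 12 13 14
f 12 14 4
f 13 1 15
f 13 15 14
f 14 15 16
f 14 16 4
f 15 1 17
f 15 17 16
f 16 17 18
f 16 18 4
f 17 1 19
f 17 19 18
f 18 19 20
f 18 20 4
f 19 1 21
f 19 21 20
f 20 21 22
f 20 22 4
f 21 1 23
f 21 23 22
f 22 23 24
f 22 24 4
f 23 1 25
f 23 25 24
f 24 25 26
f 24 26 4
f 25 1 27
f 25 27 26
f 26 27 28
f 26 28 4
f 27 1 29
f 27 29 28
f 28 29 30
f 28 30 4
f 29 1 31
f 29 31 30
f 30 31 32
f 30 32 4
f 31 1 2
f 31 2 32
f 32 2 3
f 32 3 4
f 34 33 37
f 34 37 35
f 35 37 38
f 35 38 36
f 37 33 39
f 37 39 38
f 38 39 40
f 38 40 36
f 39 33 41
f 39 41 40
f 40 41 42
f 40 42 36
f 41 33 43
f 41 43 42
f 42 43 44
f 42 44 36
f 43 33 45
f 43 45 44
f 44 45 46
f 44 46 36
f 45 33 47
f 45 47 46
f 46 47 48
f 46 48 36
f 47 33 49
f 47 49 48
f 48 49 50
f 48 50 36
f 49 33 51
f 49 51 50
f 50 51 52
f 50 52 36
f 51 33 53
f 51 53 52
f 52 53 54
f 52 54 36
f 53 33 55
f 53 55 54
f 54 55 56
f 54 56 36
f 55 33 57
f 55 57 56
f 56 57 58
f 56 58 36
f 57 33 59
f 57 59 58
f 58 59 60
f 58 60 36
f 59 33 34
f 59 34 60
f 60 34 35
f 60 35 36



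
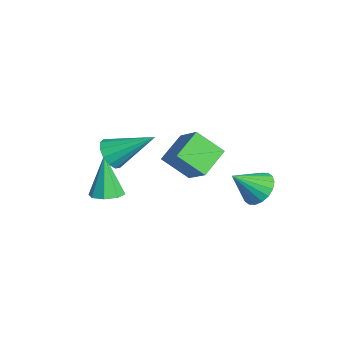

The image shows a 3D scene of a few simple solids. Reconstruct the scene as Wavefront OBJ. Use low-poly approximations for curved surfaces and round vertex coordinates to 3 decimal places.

v -1.217 -1.849 -2.13
v -0.526 -1.504 -1.883
v -1.983 -1.771 -0.09
v -0.95 -1.087 -2.059
v -1.53 -1.116 -2.275
v -1.927 -1.575 -2.407
v -1.907 -2.193 -2.376
v -1.483 -2.61 -2.201
v -0.903 -2.581 -1.984
v -0.507 -2.123 -1.852
v 2.469 -2.392 3.38
v 2.854 -2.097 2.756
v 3.111 -0.688 4.58
v 2.441 -1.93 2.74
v 2.038 -1.91 2.927
v 1.771 -2.043 3.258
v 1.726 -2.286 3.628
v 1.917 -2.563 3.919
v 2.284 -2.786 4.04
v 2.709 -2.883 3.951
v 3.058 -2.825 3.681
v 3.22 -2.629 3.316
v 3.144 -2.358 2.971
v 3.597 3.577 0.914
v 4.314 3.237 0.511
v 3.643 2.403 1.986
v 4.472 3.485 0.777
v 4.456 3.752 1.069
v 4.27 3.983 1.331
v 3.951 4.135 1.511
v 3.562 4.176 1.572
v 3.18 4.098 1.503
v 2.88 3.917 1.317
v 2.723 3.669 1.052
v 2.738 3.402 0.759
v 2.924 3.171 0.497
v 3.243 3.019 0.318
v 3.632 2.978 0.257
v 4.015 3.056 0.326
v 0.328 2.293 0.921
v -0.209 1.207 1.951
v 1.543 2.674 1.955
v 1.005 1.588 2.985
v 1.235 1.212 0.255
v 0.697 0.126 1.285
v 2.449 1.593 1.289
v 1.912 0.507 2.319
f 2 1 4
f 2 4 3
f 4 1 5
f 4 5 3
f 5 1 6
f 5 6 3
f 6 1 7
f 6 7 3
f 7 1 8
f 7 8 3
f 8 1 9
f 8 9 3
f 9 1 10
f 9 10 3
f 10 1 2
f 10 2 3
f 12 11 14
f 12 14 13
f 14 11 15
f 14 15 13
f 15 11 16
f 15 16 13
f 16 11 17
f 16 17 13
f 17 11 18
f 17 18 13
f 18 11 19
f 18 19 13
f 19 11 20
f 19 20 13
f 20 11 21
f 20 21 13
f 21 11 22
f 21 22 13
f 22 11 23
f 22 23 13
f 23 11 12
f 23 12 13
f 25 24 27
f 25 27 26
f 27 24 28
f 27 28 26
f 28 24 29
f 28 29 26
f 29 24 30
f 29 30 26
f 30 24 31
f 30 31 26
f 31 24 32
f 31 32 26
f 32 24 33
f 32 33 26
f 33 24 34
f 33 34 26
f 34 24 35
f 34 35 26
f 35 24 36
f 35 36 26
f 36 24 37
f 36 37 26
f 37 24 38
f 37 38 26
f 38 24 39
f 38 39 26
f 39 24 25
f 39 25 26
f 41 43 40
f 44 41 40
f 40 43 42
f 42 44 40
f 41 47 43
f 45 41 44
f 45 47 41
f 43 47 42
f 46 44 42
f 42 47 46
f 46 45 44
f 47 45 46



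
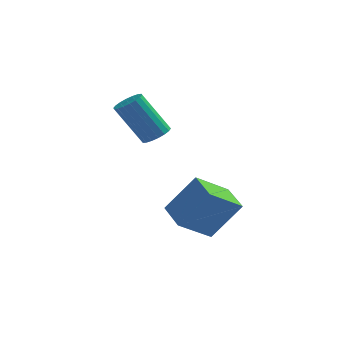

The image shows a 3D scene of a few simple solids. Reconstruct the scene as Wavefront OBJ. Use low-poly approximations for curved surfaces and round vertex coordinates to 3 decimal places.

v -3.359 -0.043 3.102
v -2.948 -0.189 3.366
v -3.81 -0.204 4.702
v -4.221 -0.057 4.438
v -2.936 0.038 3.376
v -3.799 0.023 4.712
v -3.008 0.248 3.332
v -3.871 0.233 4.667
v -3.15 0.401 3.242
v -4.012 0.386 4.578
v -3.333 0.466 3.125
v -4.195 0.451 4.46
v -3.521 0.431 3.003
v -4.384 0.416 4.338
v -3.677 0.301 2.901
v -4.54 0.286 4.236
v -3.77 0.104 2.838
v -4.632 0.089 4.174
v -3.781 -0.123 2.828
v -4.644 -0.138 4.164
v -3.709 -0.333 2.873
v -4.572 -0.348 4.208
v -3.568 -0.486 2.962
v -4.43 -0.501 4.298
v -3.385 -0.551 3.08
v -4.247 -0.566 4.415
v -3.196 -0.516 3.202
v -4.059 -0.531 4.537
v -3.04 -0.386 3.304
v -3.903 -0.401 4.639
v -1.396 -1.664 -0.226
v -2.246 -2.397 0.541
v -1.972 -0.765 -0.005
v -2.823 -1.499 0.762
v -0.517 -1.401 0.998
v -1.368 -2.135 1.765
v -1.094 -0.503 1.219
v -1.944 -1.236 1.986
f 2 1 5
f 2 5 3
f 3 5 6
f 3 6 4
f 5 1 7
f 5 7 6
f 6 7 8
f 6 8 4
f 7 1 9
f 7 9 8
f 8 9 10
f 8 10 4
f 9 1 11
f 9 11 10
f 10 11 12
f 10 12 4
f 11 1 13
f 11 13 12
f 12 13 14
f 12 14 4
f 13 1 15
f 13 15 14
f 14 15 16
f 14 16 4
f 15 1 17
f 15 17 16
f 16 17 18
f 16 18 4
f 17 1 19
f 17 19 18
f 18 19 20
f 18 20 4
f 19 1 21
f 19 21 20
f 20 21 22
f 20 22 4
f 21 1 23
f 21 23 22
f 22 23 24
f 22 24 4
f 23 1 25
f 23 25 24
f 24 25 26
f 24 26 4
f 25 1 27
f 25 27 26
f 26 27 28
f 26 28 4
f 27 1 29
f 27 29 28
f 28 29 30
f 28 30 4
f 29 1 2
f 29 2 30
f 30 2 3
f 30 3 4
f 32 34 31
f 35 32 31
f 31 34 33
f 33 35 31
f 32 38 34
f 36 32 35
f 36 38 32
f 34 38 33
f 37 35 33
f 33 38 37
f 37 36 35
f 38 36 37

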